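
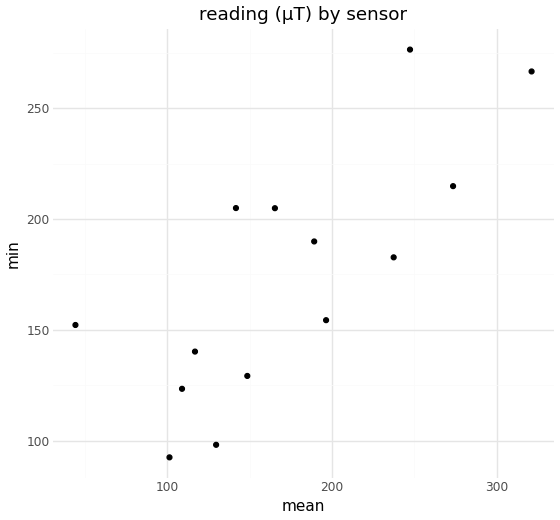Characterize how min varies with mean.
positive, strong

Points are positively correlated; strong (|r| ≈ 0.8).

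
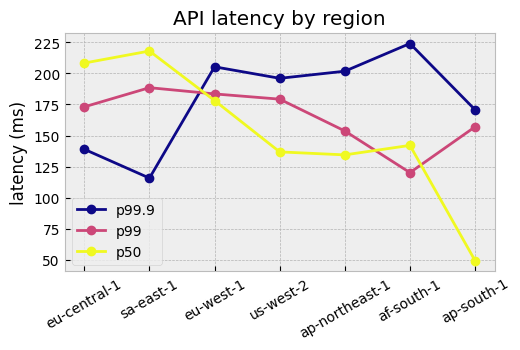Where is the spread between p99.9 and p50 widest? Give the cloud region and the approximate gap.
ap-south-1: p99.9 ≈ 180, p50 ≈ 40 → gap ≈ 140. Next-largest (sa-east-1) is only ≈ 100.

ap-south-1, ≈ 140 ms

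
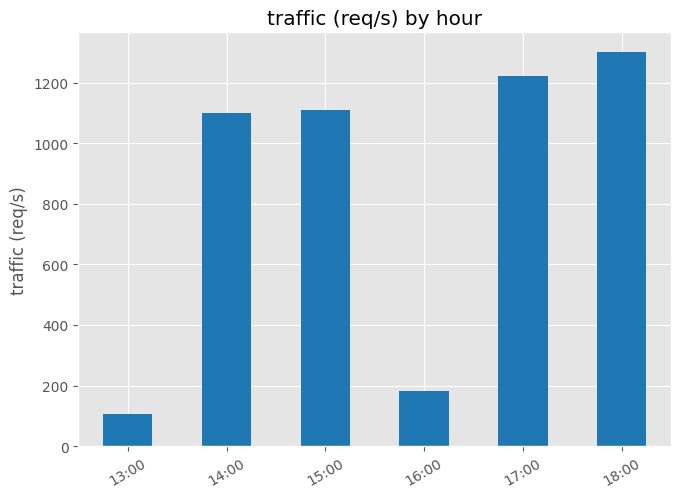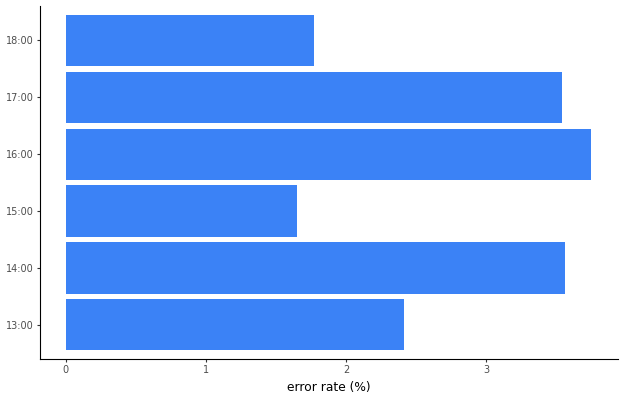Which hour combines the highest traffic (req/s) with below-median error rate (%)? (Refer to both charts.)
Chart 2 median error rate (%) ≈ 3; below-median hours: 13:00, 15:00, 18:00. Among those, 18:00 has the highest traffic (req/s) (≈ 1400).

18:00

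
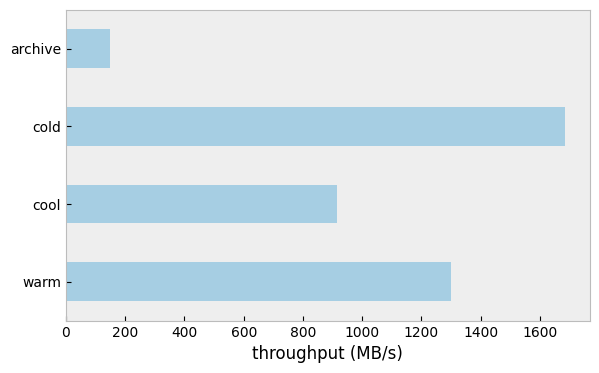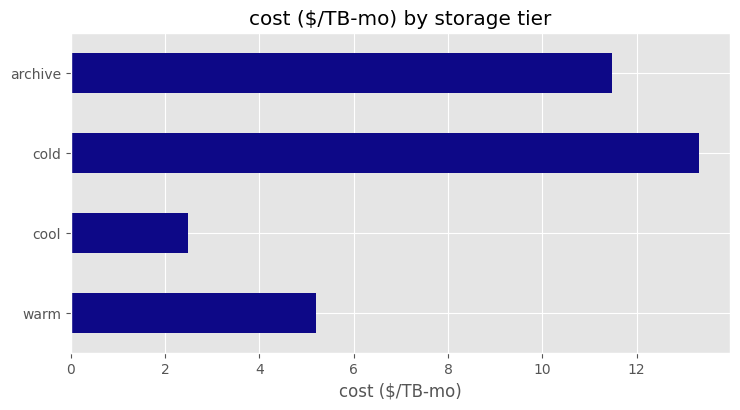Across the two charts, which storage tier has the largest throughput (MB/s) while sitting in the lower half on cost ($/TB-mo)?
Chart 2 median cost ($/TB-mo) ≈ 8; below-median storage tiers: warm, cool. Among those, warm has the highest throughput (MB/s) (≈ 1200).

warm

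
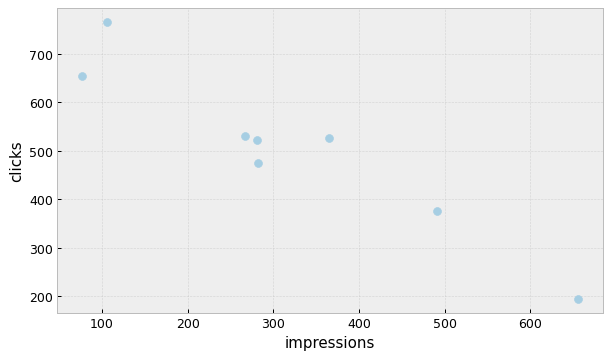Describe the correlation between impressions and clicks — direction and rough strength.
negative, strong

Points are negatively correlated; strong (|r| ≈ 1.0).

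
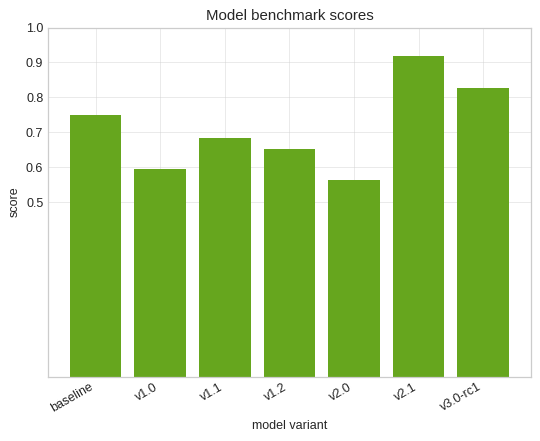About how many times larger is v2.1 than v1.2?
≈ 1.29×

v2.1 ≈ 0.9, v1.2 ≈ 0.7; 0.9/0.7 ≈ 1.29.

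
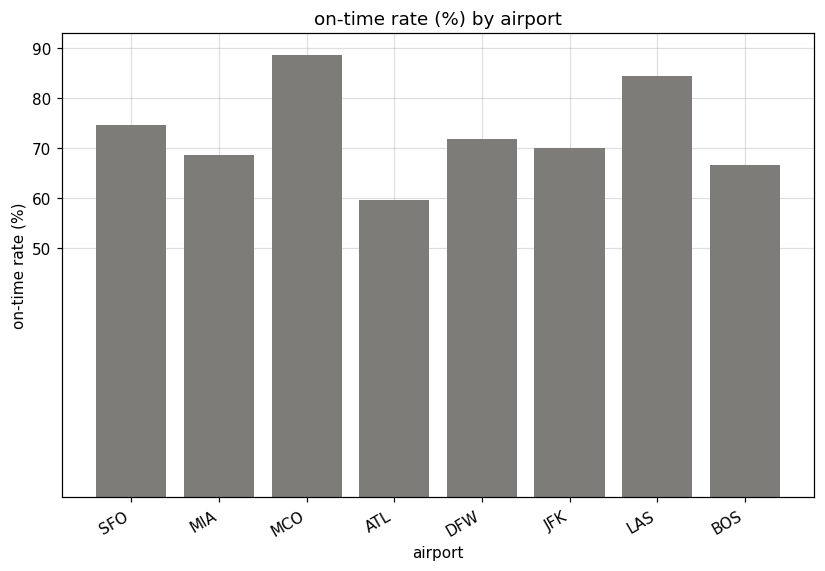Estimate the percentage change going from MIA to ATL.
MIA ≈ 70, ATL ≈ 60; (60 − 70) / 70 ≈ -14.3%.

≈ -14.3%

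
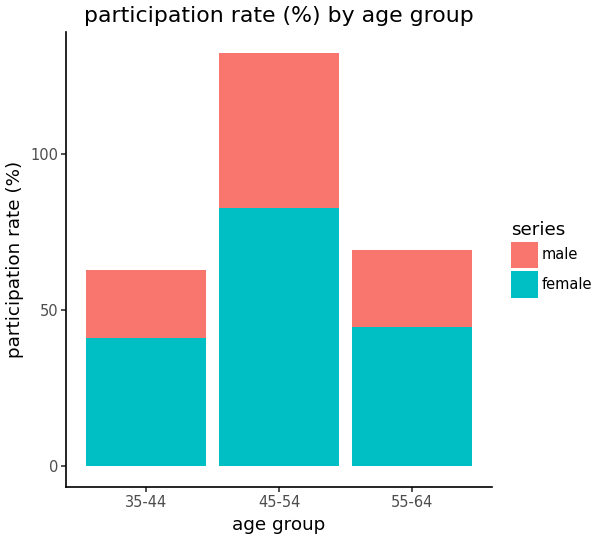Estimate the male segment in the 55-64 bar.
≈ 20

male top ≈ 60, bottom ≈ 40; segment ≈ 20.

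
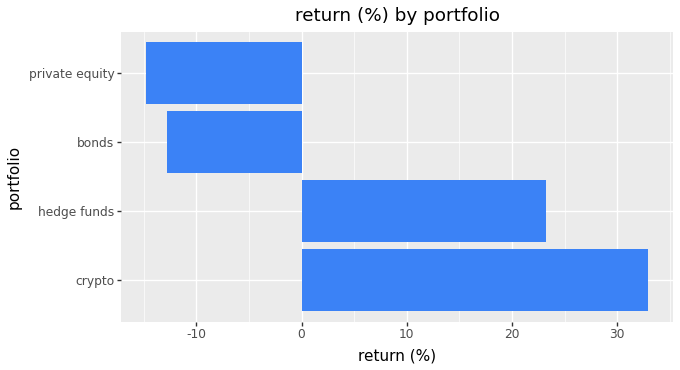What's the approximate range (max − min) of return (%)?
Max crypto ≈ 35, min private equity ≈ -15; range ≈ 50.

≈ 50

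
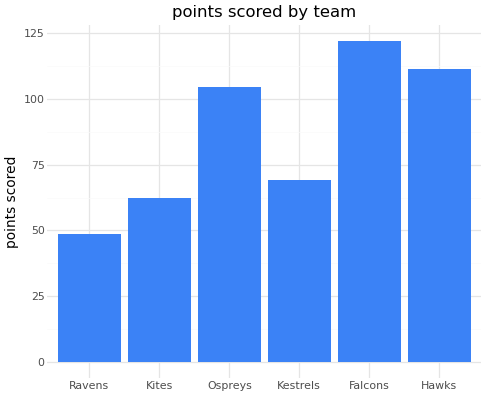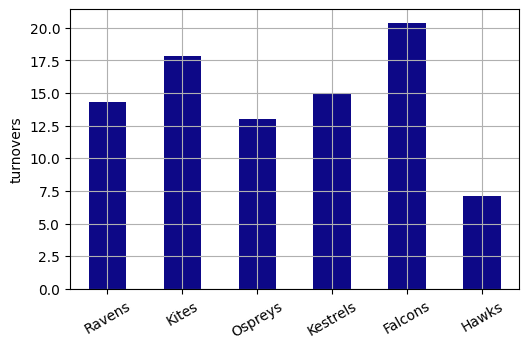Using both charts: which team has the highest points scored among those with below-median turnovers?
Hawks

Chart 2 median turnovers ≈ 14; below-median teams: Ravens, Ospreys, Hawks. Among those, Hawks has the highest points scored (≈ 120).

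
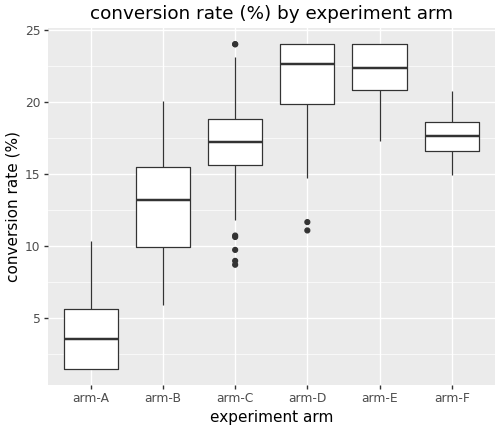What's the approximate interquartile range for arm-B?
Q3 ≈ 16, Q1 ≈ 10; IQR ≈ 6.

≈ 6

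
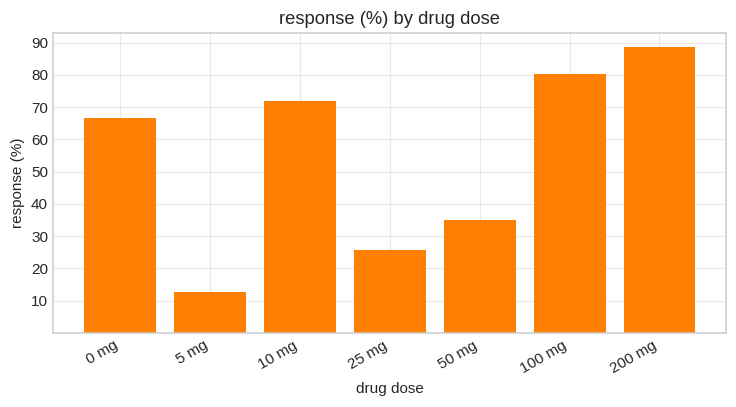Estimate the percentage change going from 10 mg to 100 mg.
≈ +14.3%

10 mg ≈ 70, 100 mg ≈ 80; (80 − 70) / 70 ≈ +14.3%.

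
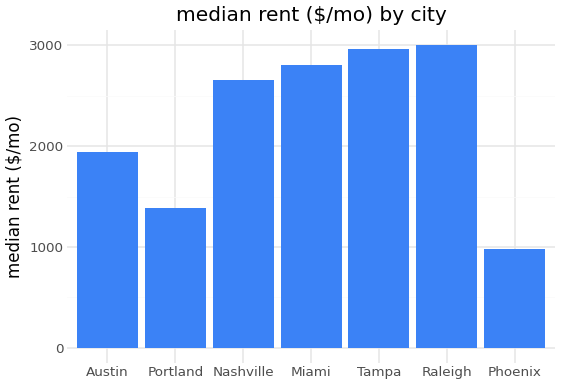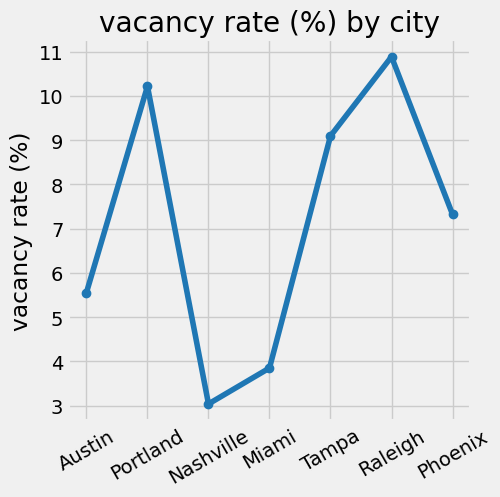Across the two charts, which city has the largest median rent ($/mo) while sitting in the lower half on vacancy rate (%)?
Chart 2 median vacancy rate (%) ≈ 7; below-median cities: Austin, Nashville, Miami. Among those, Miami has the highest median rent ($/mo) (≈ 3000).

Miami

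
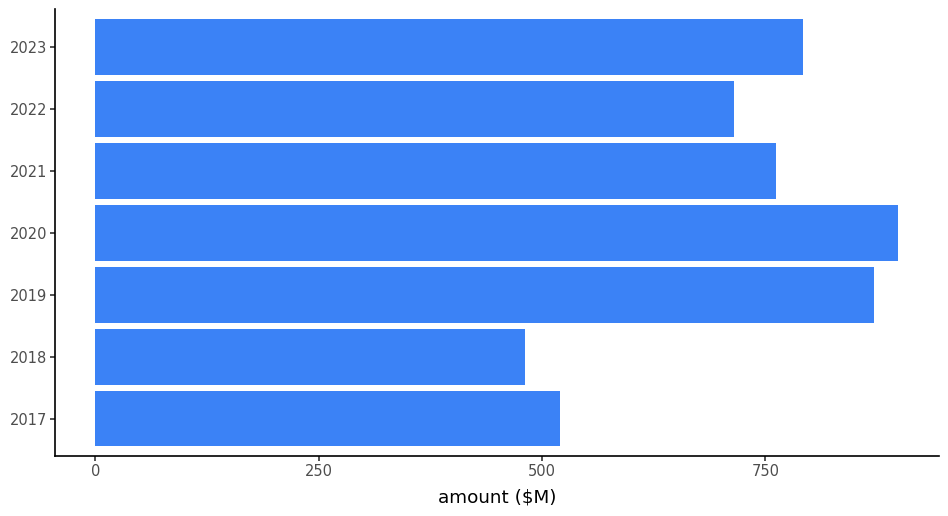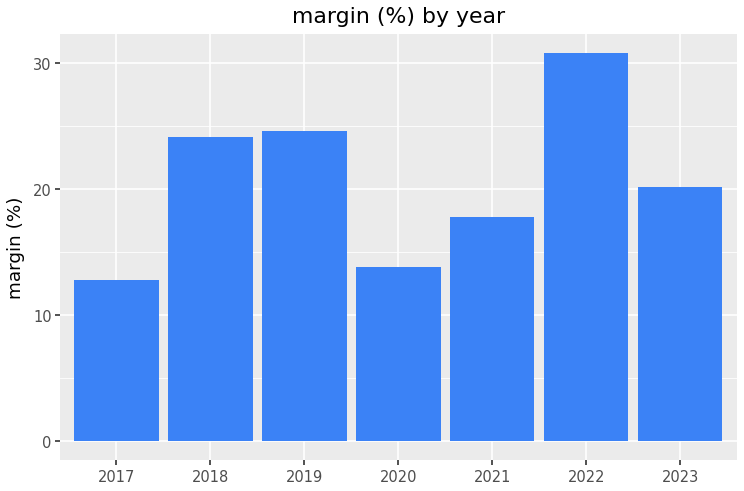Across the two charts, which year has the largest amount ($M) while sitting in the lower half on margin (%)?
2020

Chart 2 median margin (%) ≈ 20; below-median years: 2017, 2020, 2021. Among those, 2020 has the highest amount ($M) (≈ 900).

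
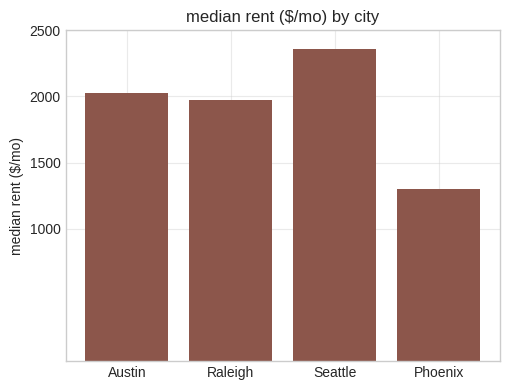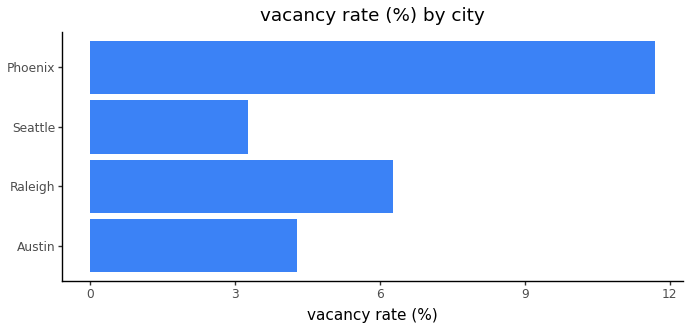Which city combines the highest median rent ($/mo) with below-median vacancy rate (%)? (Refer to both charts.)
Chart 2 median vacancy rate (%) ≈ 6; below-median cities: Austin, Seattle. Among those, Seattle has the highest median rent ($/mo) (≈ 2500).

Seattle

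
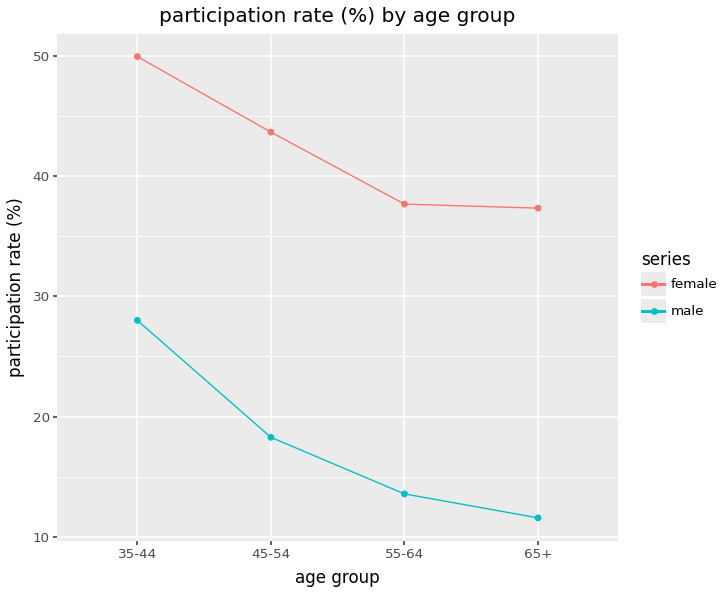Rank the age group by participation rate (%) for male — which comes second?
Top 3 for male: 35-44 ≈ 30, 45-54 ≈ 20, 55-64 ≈ 15.

45-54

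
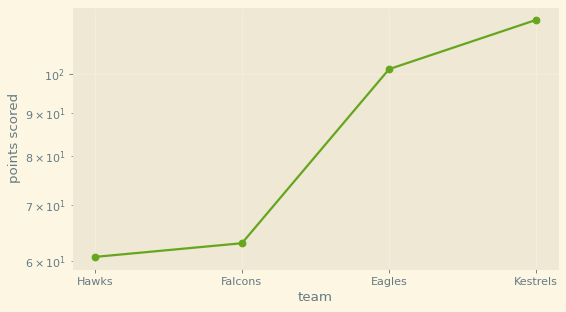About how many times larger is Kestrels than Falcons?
≈ 1.77×

Kestrels ≈ 115, Falcons ≈ 65; 115/65 ≈ 1.77.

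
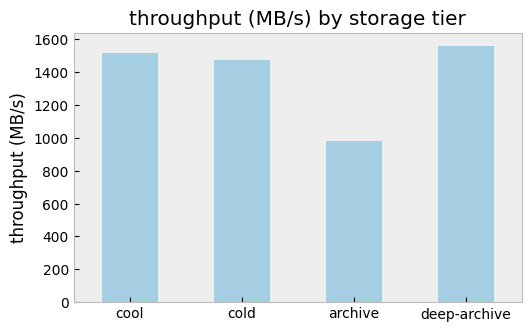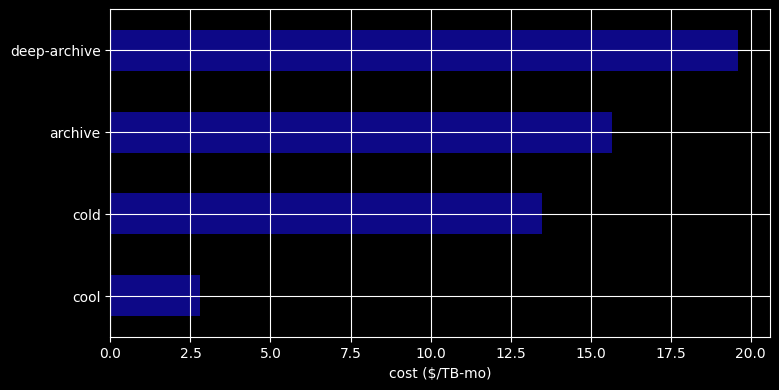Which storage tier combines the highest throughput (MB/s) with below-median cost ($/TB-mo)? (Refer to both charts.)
Chart 2 median cost ($/TB-mo) ≈ 14; below-median storage tiers: cool, cold. Among those, cool has the highest throughput (MB/s) (≈ 1600).

cool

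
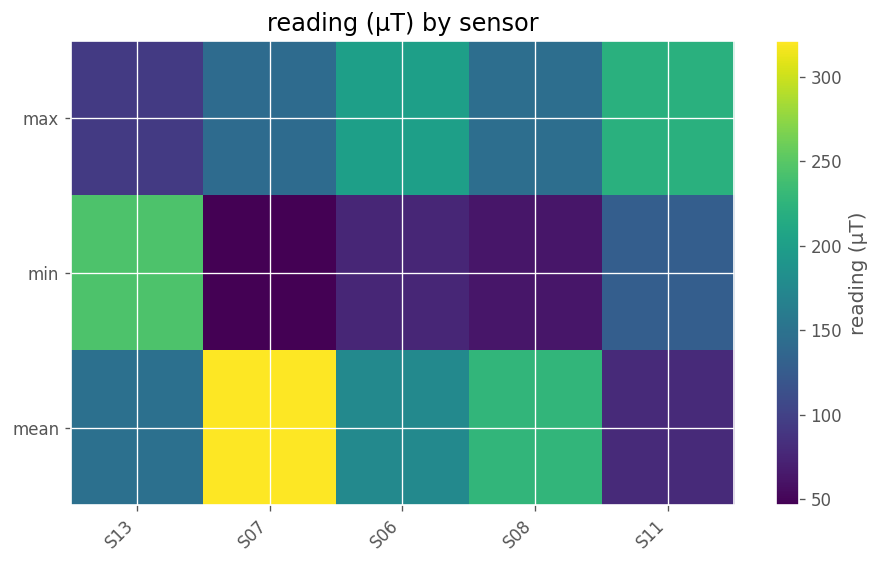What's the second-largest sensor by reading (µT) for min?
S11

Top 3 for min: S13 ≈ 250, S11 ≈ 125, S06 ≈ 75.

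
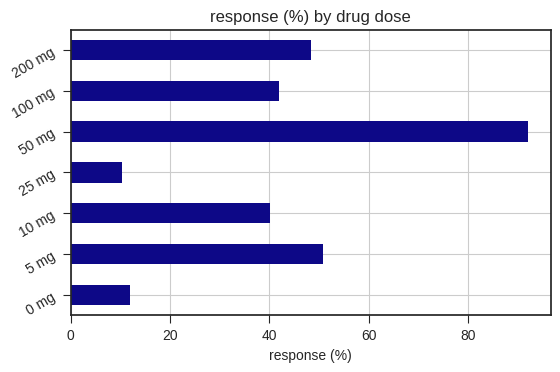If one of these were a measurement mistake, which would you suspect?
50 mg ≈ 90; the rest sit between ≈ 10 and ≈ 50.

50 mg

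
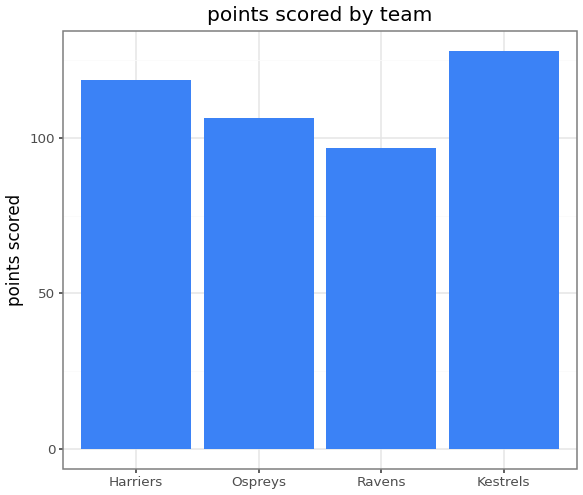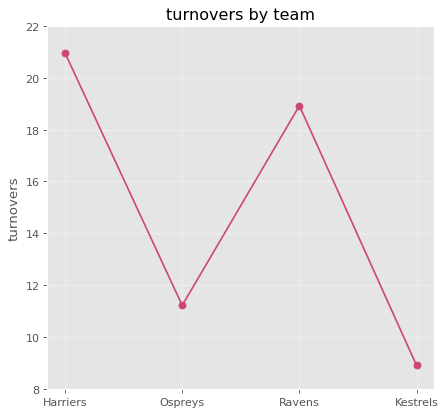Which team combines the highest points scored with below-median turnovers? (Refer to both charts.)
Kestrels

Chart 2 median turnovers ≈ 16; below-median teams: Ospreys, Kestrels. Among those, Kestrels has the highest points scored (≈ 120).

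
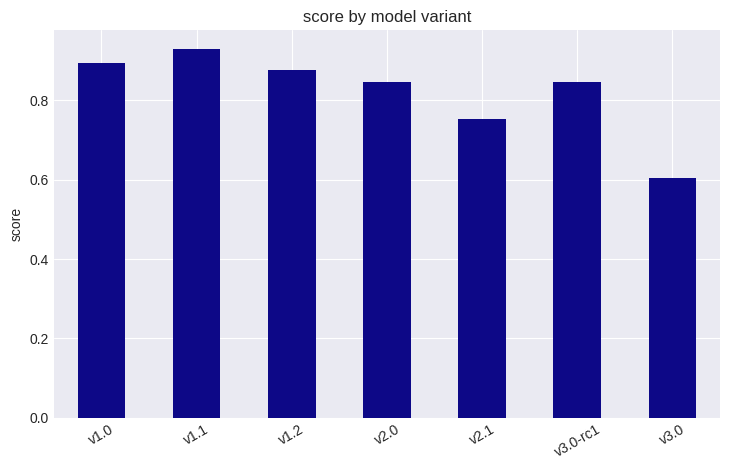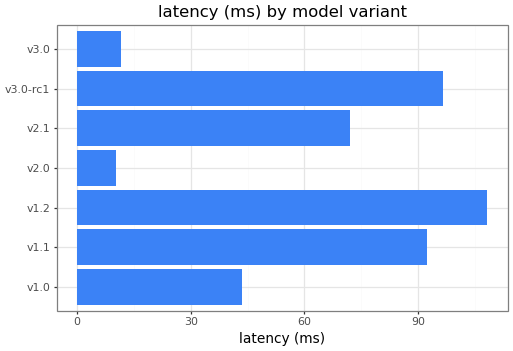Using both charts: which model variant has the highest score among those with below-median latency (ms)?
v1.0

Chart 2 median latency (ms) ≈ 70; below-median model variants: v1.0, v2.0, v3.0. Among those, v1.0 has the highest score (≈ 0.9).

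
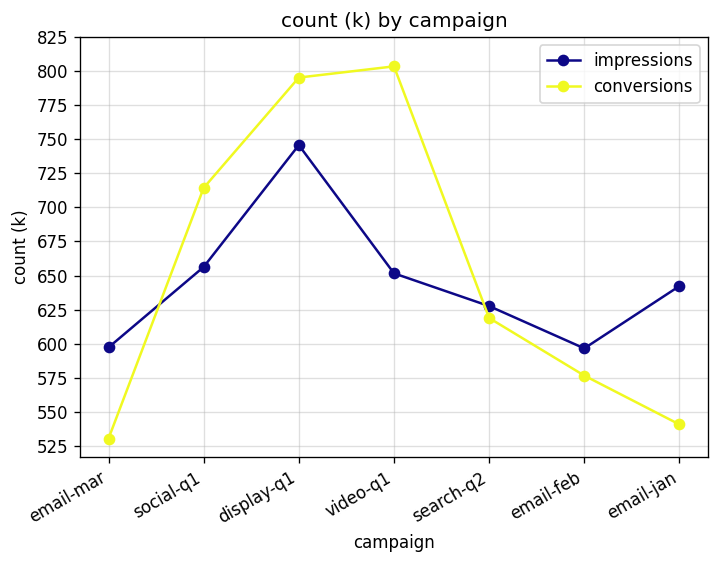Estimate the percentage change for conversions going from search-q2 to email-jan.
search-q2 ≈ 625, email-jan ≈ 550; (550 − 625) / 625 ≈ -12%.

≈ -12%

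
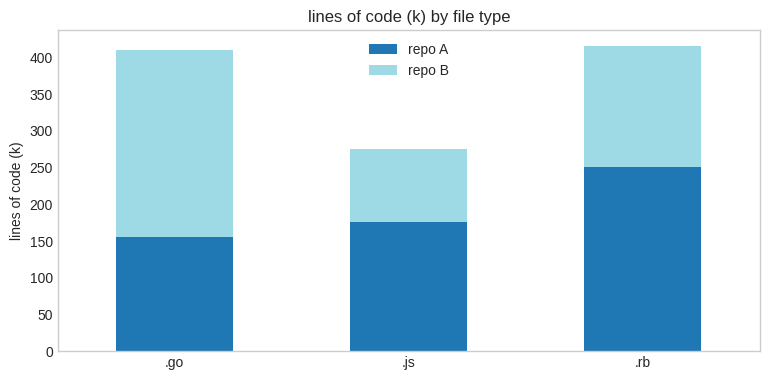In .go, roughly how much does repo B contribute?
repo B top ≈ 400, bottom ≈ 150; segment ≈ 250.

≈ 250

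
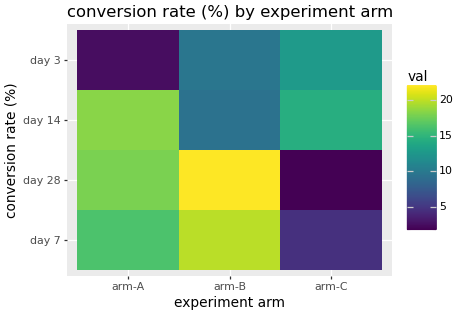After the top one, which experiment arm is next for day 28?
arm-A

Top 3 for day 28: arm-B ≈ 22, arm-A ≈ 18, arm-C ≈ 2.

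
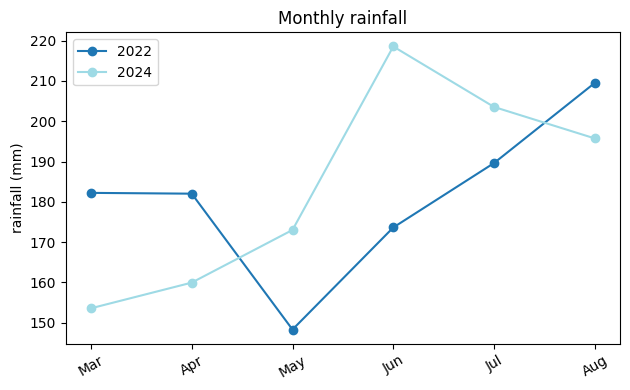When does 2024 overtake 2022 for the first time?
Apr: 2024 ≈ 160 vs 2022 ≈ 180 (not yet); May: 2024 ≈ 170 vs 2022 ≈ 150 (first crossover).

May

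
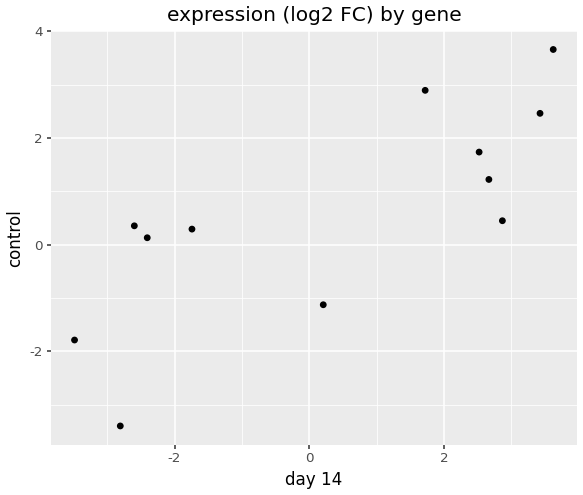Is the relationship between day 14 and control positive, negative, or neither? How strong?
positive, strong

Points are positively correlated; strong (|r| ≈ 0.8).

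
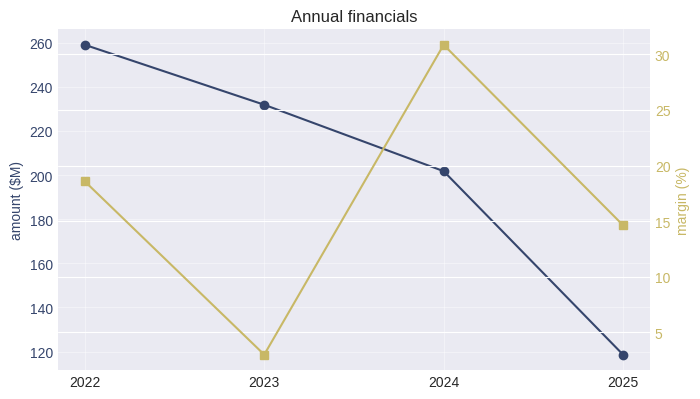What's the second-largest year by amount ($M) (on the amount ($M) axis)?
Top 3 (on the amount ($M) axis): 2022 ≈ 260, 2023 ≈ 240, 2024 ≈ 200.

2023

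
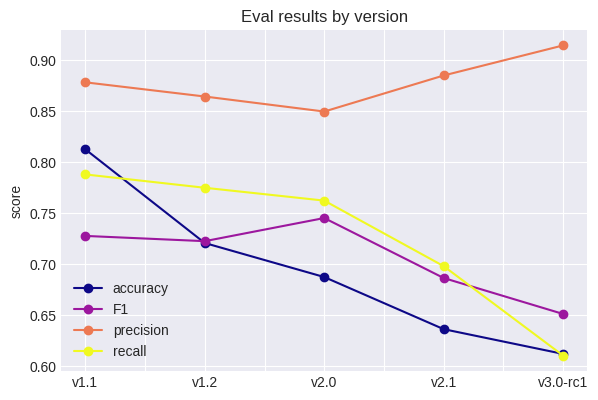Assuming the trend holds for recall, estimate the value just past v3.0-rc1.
≈ 0.525

Last three: 0.75, 0.70, 0.60 → slope ≈ -0.075/step → next ≈ 0.525.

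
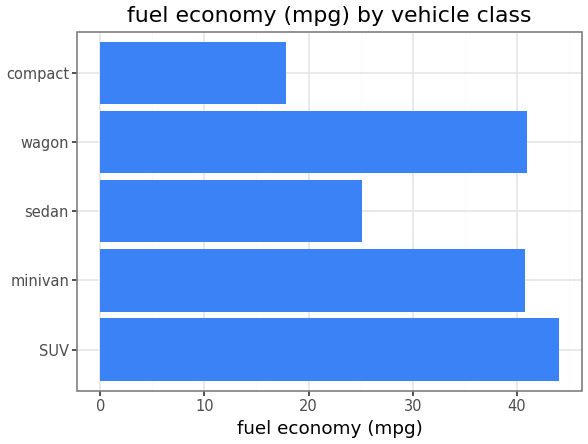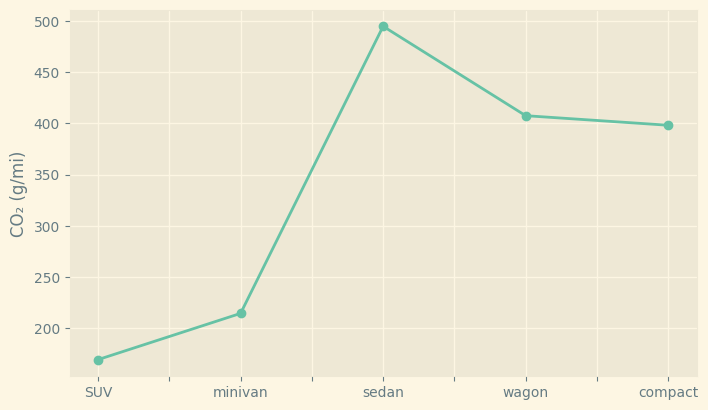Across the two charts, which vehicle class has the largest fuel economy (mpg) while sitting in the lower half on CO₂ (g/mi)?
SUV

Chart 2 median CO₂ (g/mi) ≈ 400; below-median vehicle classes: SUV, minivan. Among those, SUV has the highest fuel economy (mpg) (≈ 45).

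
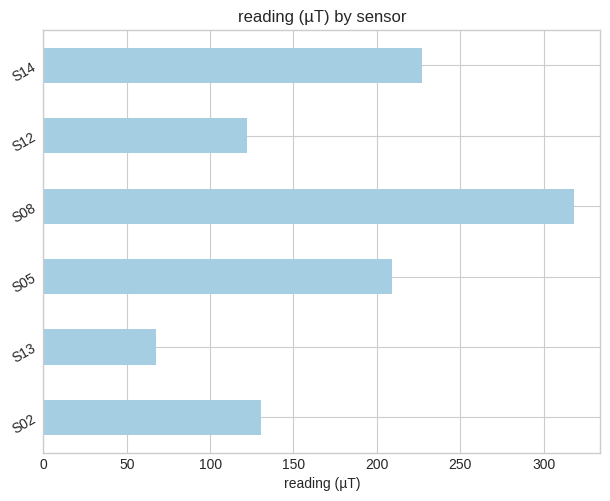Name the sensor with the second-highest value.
S14

Top 3: S08 ≈ 300, S14 ≈ 250, S05 ≈ 200.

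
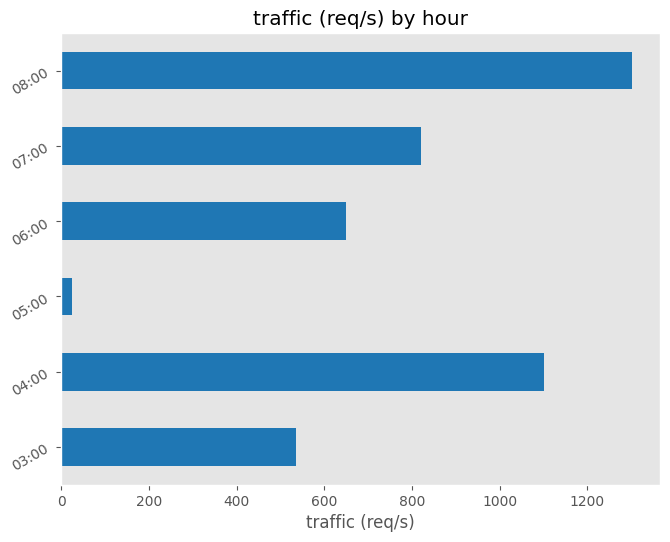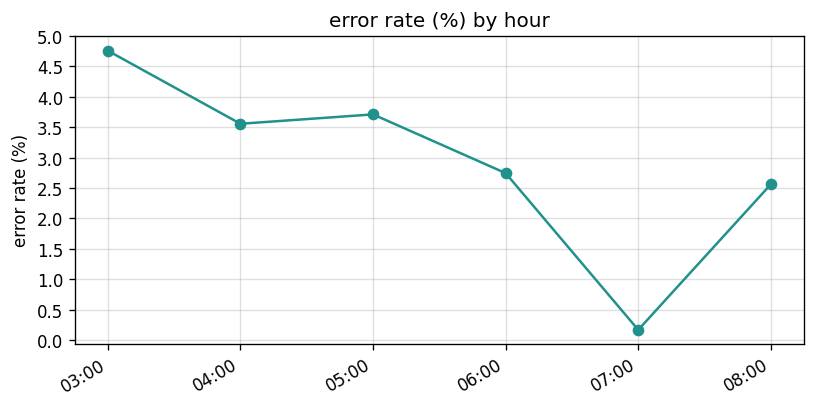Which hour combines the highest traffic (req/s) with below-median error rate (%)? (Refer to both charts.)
08:00

Chart 2 median error rate (%) ≈ 3; below-median hours: 06:00, 07:00, 08:00. Among those, 08:00 has the highest traffic (req/s) (≈ 1400).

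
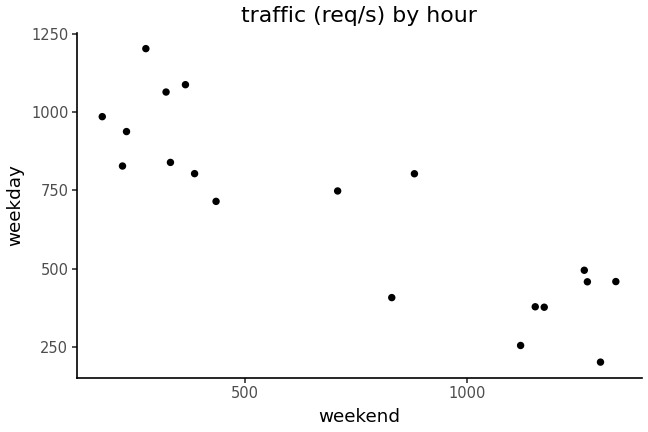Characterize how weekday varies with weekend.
negative, strong

Points are negatively correlated; strong (|r| ≈ 0.9).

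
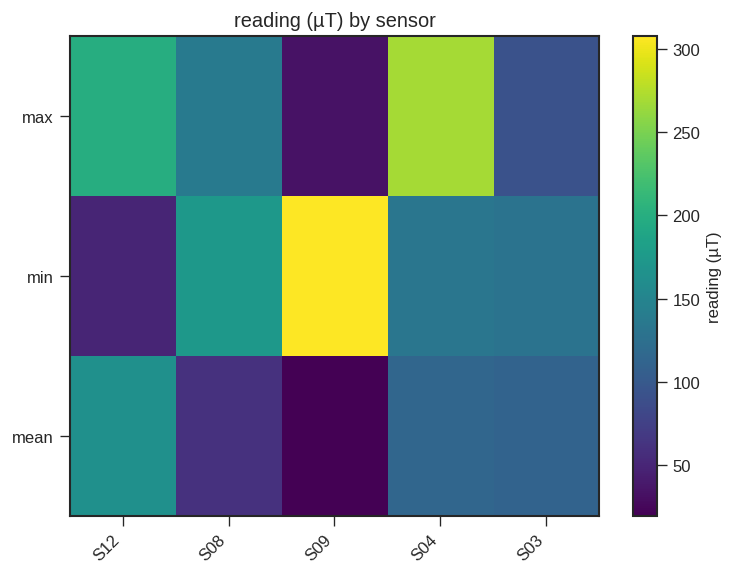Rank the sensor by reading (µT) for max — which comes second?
Top 3 for max: S04 ≈ 275, S12 ≈ 200, S08 ≈ 150.

S12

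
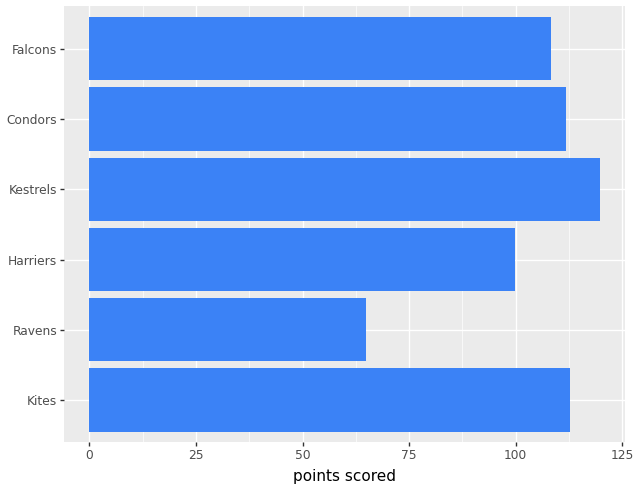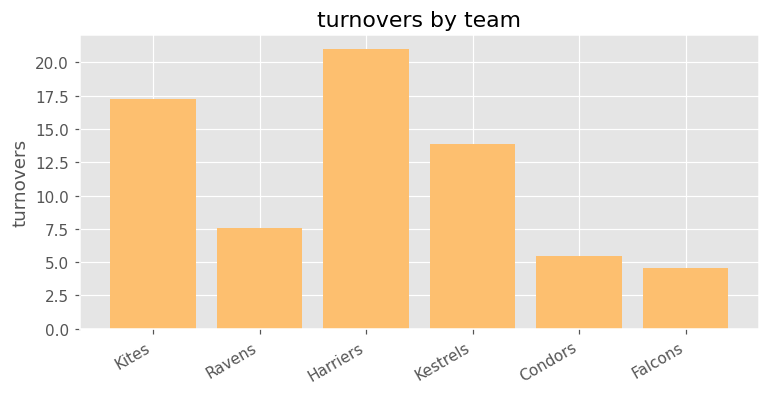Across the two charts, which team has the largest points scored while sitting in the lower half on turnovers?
Condors

Chart 2 median turnovers ≈ 10; below-median teams: Ravens, Condors, Falcons. Among those, Condors has the highest points scored (≈ 120).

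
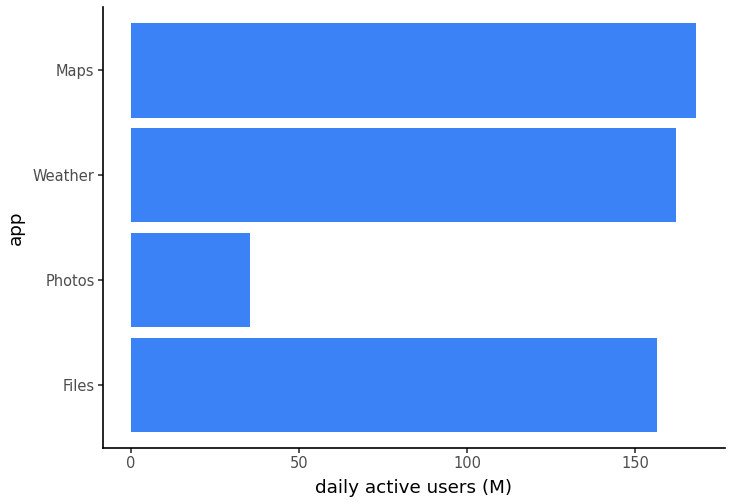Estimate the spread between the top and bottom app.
≈ 120

Max Maps ≈ 160, min Photos ≈ 40; range ≈ 120.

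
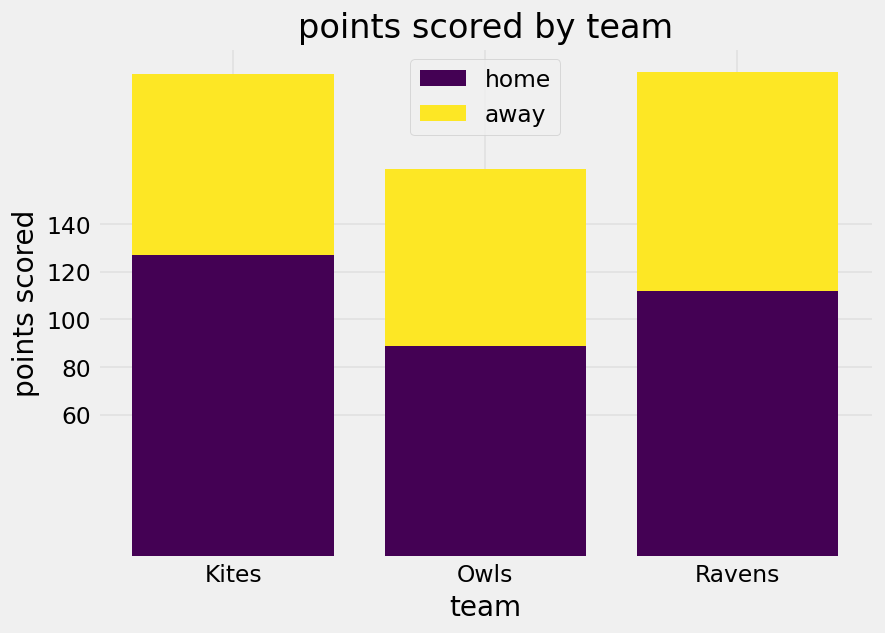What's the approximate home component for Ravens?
≈ 120

home top ≈ 120, bottom ≈ 0; segment ≈ 120.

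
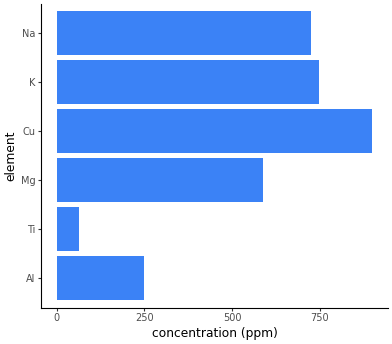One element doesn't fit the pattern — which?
Ti

Ti ≈ 100; the rest sit between ≈ 300 and ≈ 900.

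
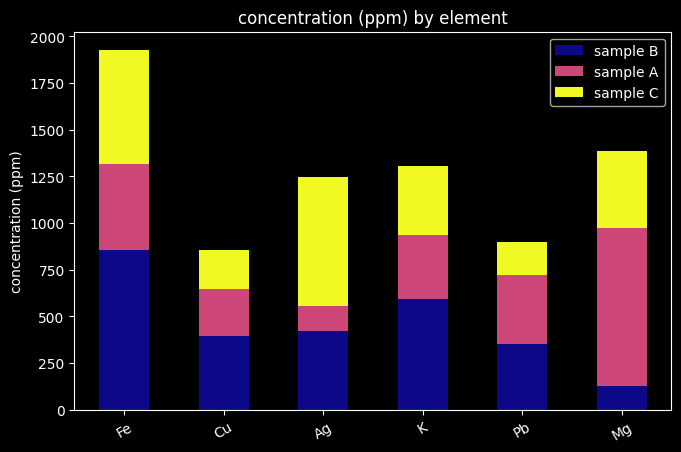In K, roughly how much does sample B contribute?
sample B top ≈ 600, bottom ≈ 0; segment ≈ 600.

≈ 600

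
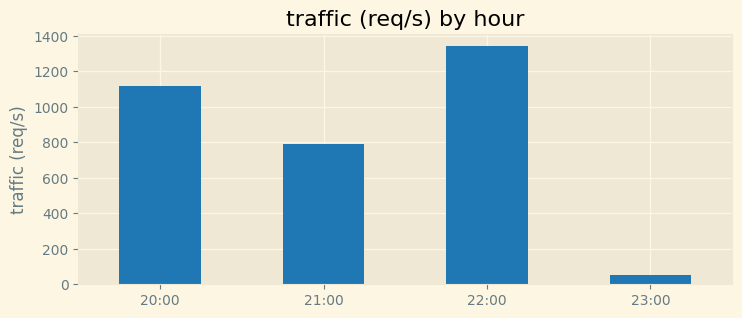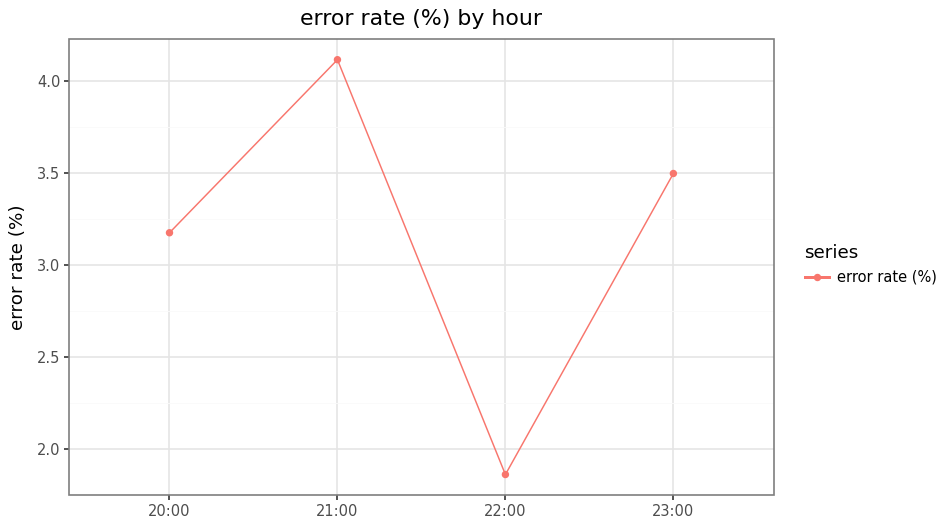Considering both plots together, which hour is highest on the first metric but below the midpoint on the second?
22:00

Chart 2 median error rate (%) ≈ 3.5; below-median hours: 20:00, 22:00. Among those, 22:00 has the highest traffic (req/s) (≈ 1400).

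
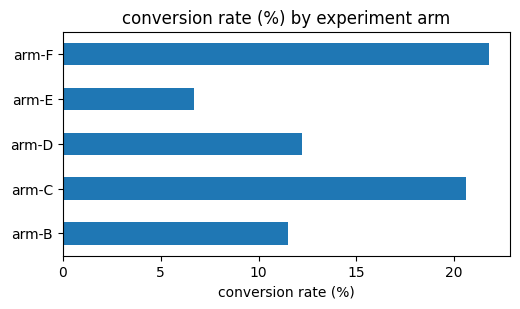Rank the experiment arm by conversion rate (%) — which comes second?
Top 3: arm-F ≈ 22, arm-C ≈ 20, arm-D ≈ 12.

arm-C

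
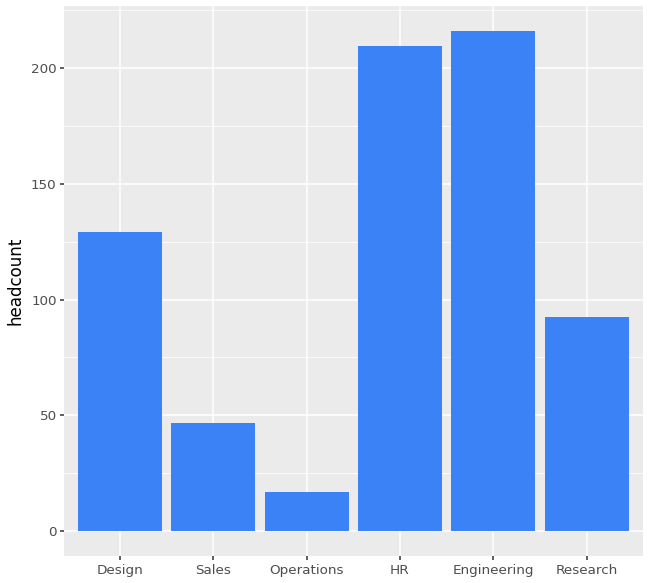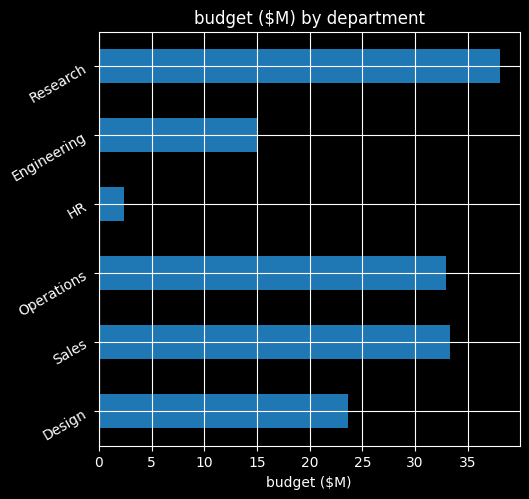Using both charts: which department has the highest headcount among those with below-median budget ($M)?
Chart 2 median budget ($M) ≈ 30; below-median departments: Design, HR, Engineering. Among those, Engineering has the highest headcount (≈ 220).

Engineering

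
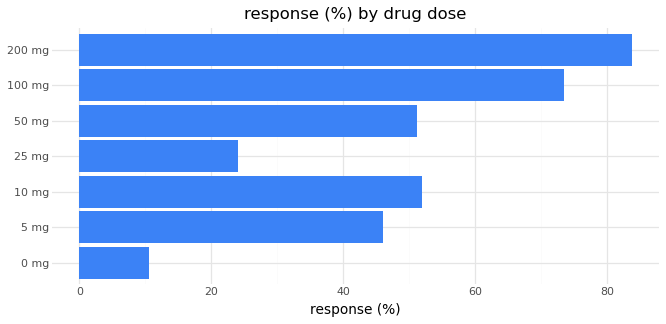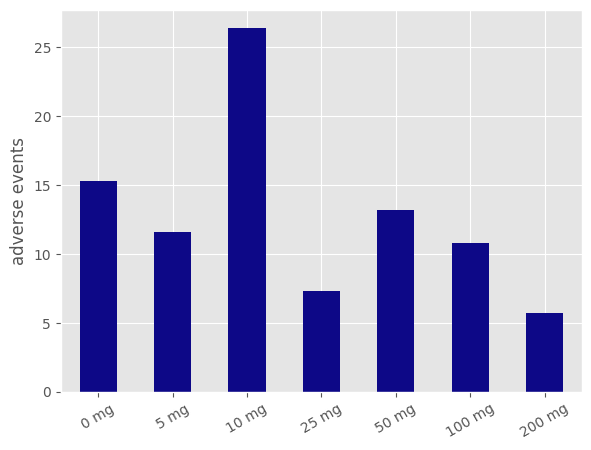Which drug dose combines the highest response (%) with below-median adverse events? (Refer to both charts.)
200 mg

Chart 2 median adverse events ≈ 10; below-median drug doses: 25 mg, 100 mg, 200 mg. Among those, 200 mg has the highest response (%) (≈ 80).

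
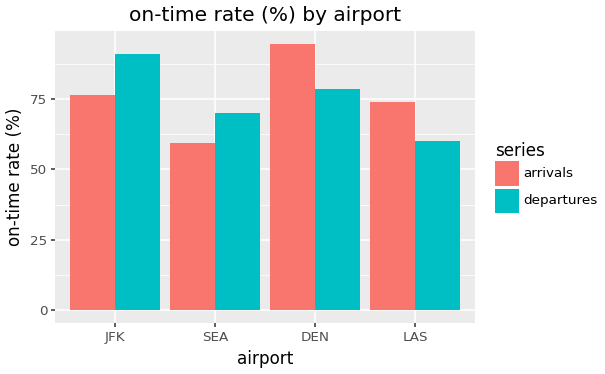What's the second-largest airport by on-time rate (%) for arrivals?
JFK

Top 3 for arrivals: DEN ≈ 90, JFK ≈ 80, LAS ≈ 70.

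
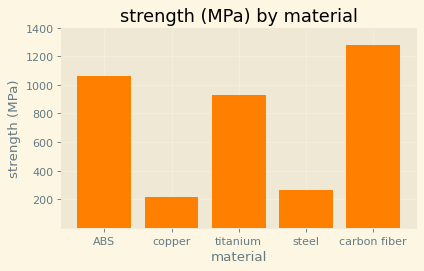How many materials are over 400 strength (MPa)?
3

Above 400: ABS, titanium, carbon fiber.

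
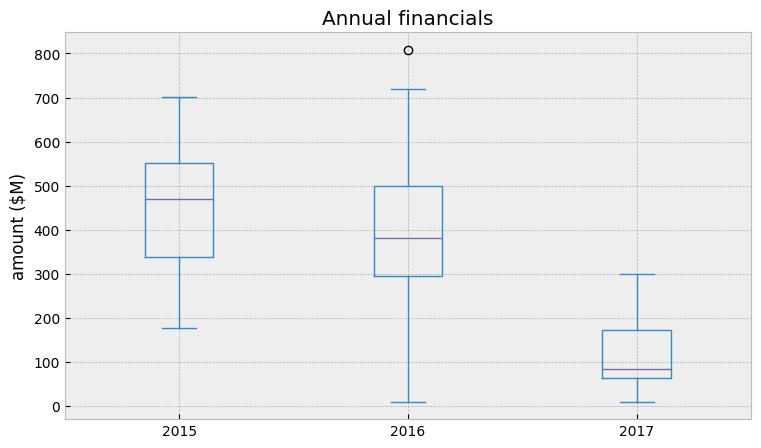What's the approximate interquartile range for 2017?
Q3 ≈ 150, Q1 ≈ 50; IQR ≈ 100.

≈ 100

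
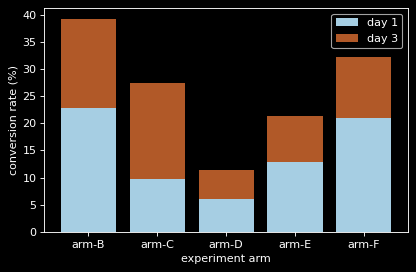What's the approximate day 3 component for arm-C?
≈ 15

day 3 top ≈ 25, bottom ≈ 10; segment ≈ 15.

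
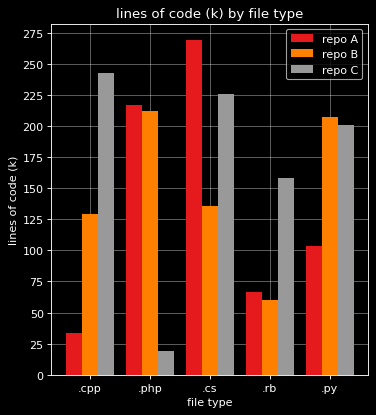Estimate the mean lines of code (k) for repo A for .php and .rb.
≈ 150

(225 + 75) / 2 ≈ 150.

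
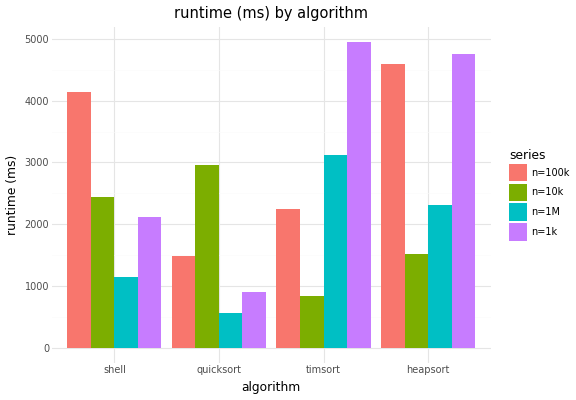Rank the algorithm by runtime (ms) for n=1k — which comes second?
heapsort

Top 3 for n=1k: timsort ≈ 5000, heapsort ≈ 4500, shell ≈ 2000.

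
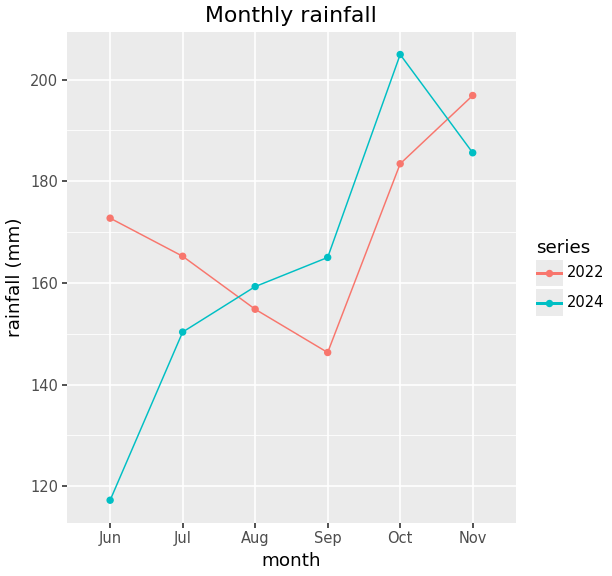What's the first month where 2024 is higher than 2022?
Jul: 2024 ≈ 150 vs 2022 ≈ 170 (not yet); Aug: 2024 ≈ 160 vs 2022 ≈ 150 (first crossover).

Aug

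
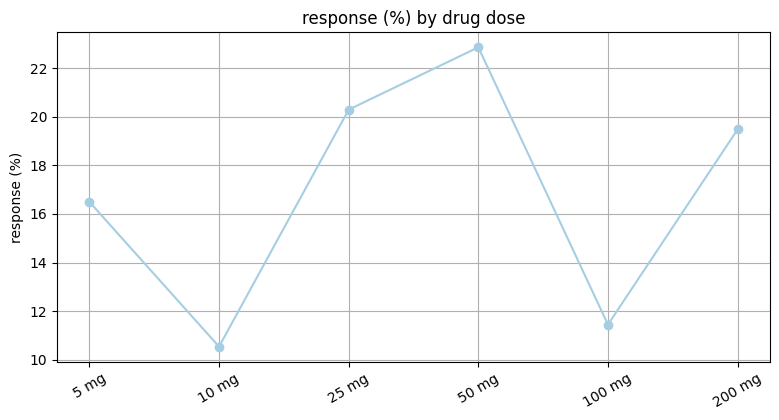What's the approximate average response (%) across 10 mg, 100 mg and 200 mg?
≈ 14

(10 + 12 + 20) / 3 ≈ 14.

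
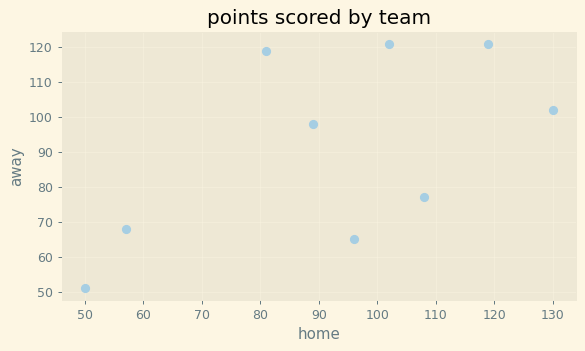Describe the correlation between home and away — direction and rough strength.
Points are positively correlated; moderate (|r| ≈ 0.6).

positive, moderate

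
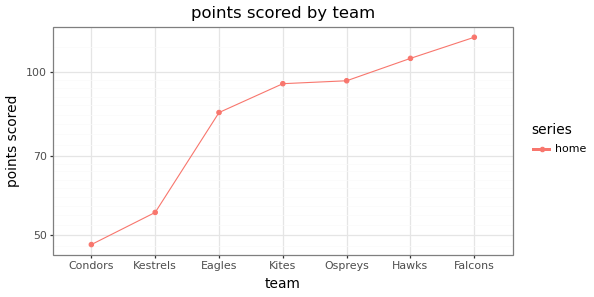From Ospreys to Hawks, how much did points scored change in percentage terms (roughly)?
Ospreys ≈ 100, Hawks ≈ 110; (110 − 100) / 100 ≈ +10%.

≈ +10%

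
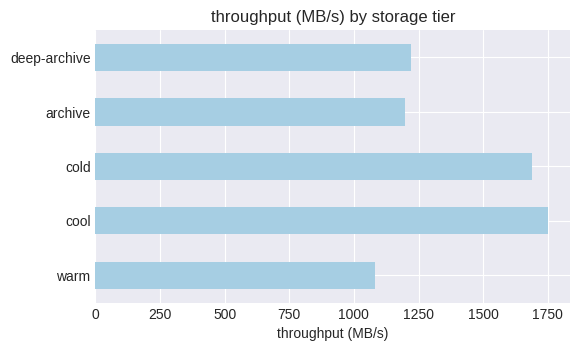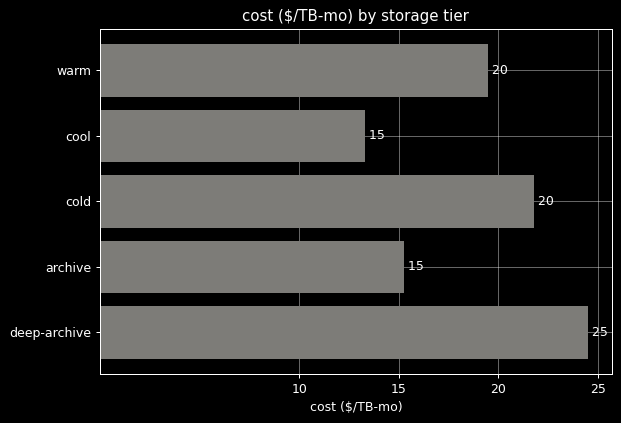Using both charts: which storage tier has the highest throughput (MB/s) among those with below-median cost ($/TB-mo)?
cool

Chart 2 median cost ($/TB-mo) ≈ 20; below-median storage tiers: cool, archive. Among those, cool has the highest throughput (MB/s) (≈ 1800).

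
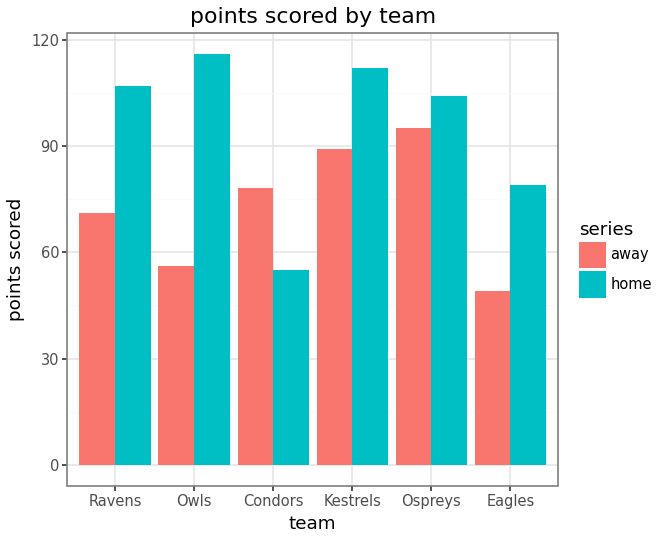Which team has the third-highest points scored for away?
Condors

Top 4 for away: Ospreys ≈ 100, Kestrels ≈ 90, Condors ≈ 80, Ravens ≈ 70.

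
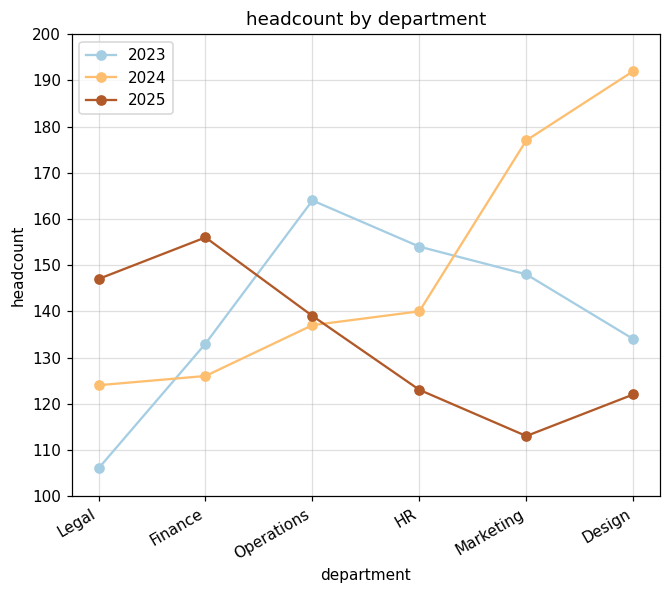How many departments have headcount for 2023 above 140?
Above 140: Operations, HR, Marketing.

3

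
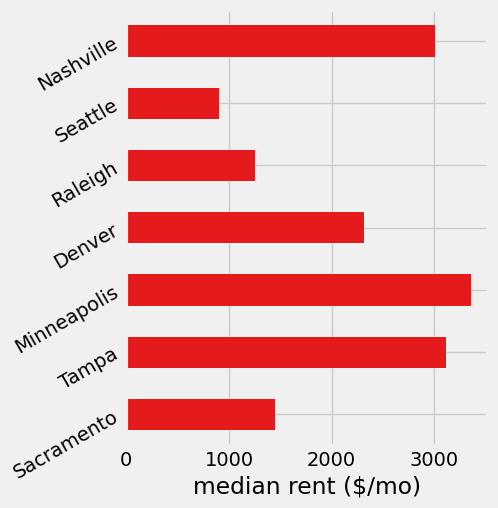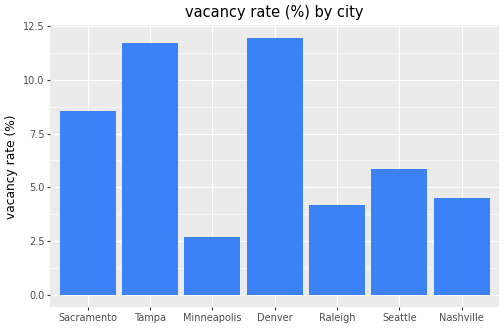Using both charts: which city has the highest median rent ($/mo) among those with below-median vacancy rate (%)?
Chart 2 median vacancy rate (%) ≈ 6; below-median cities: Minneapolis, Raleigh, Nashville. Among those, Minneapolis has the highest median rent ($/mo) (≈ 3500).

Minneapolis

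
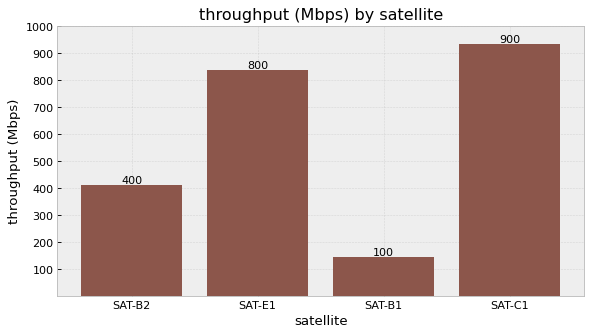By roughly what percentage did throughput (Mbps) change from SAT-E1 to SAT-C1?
SAT-E1 ≈ 800, SAT-C1 ≈ 900; (900 − 800) / 800 ≈ +12.5%.

≈ +12.5%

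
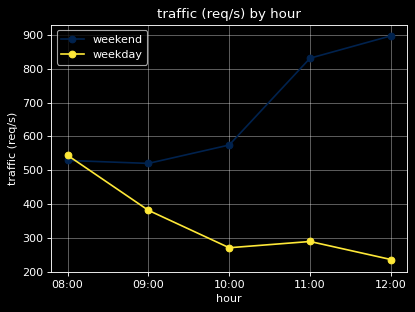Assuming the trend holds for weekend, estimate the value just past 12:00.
Last three: 600, 800, 900 → slope ≈ 150/step → next ≈ 1050.

≈ 1050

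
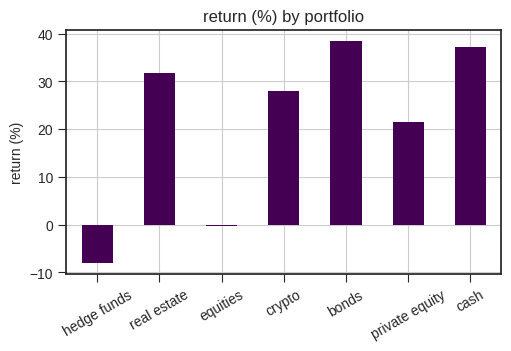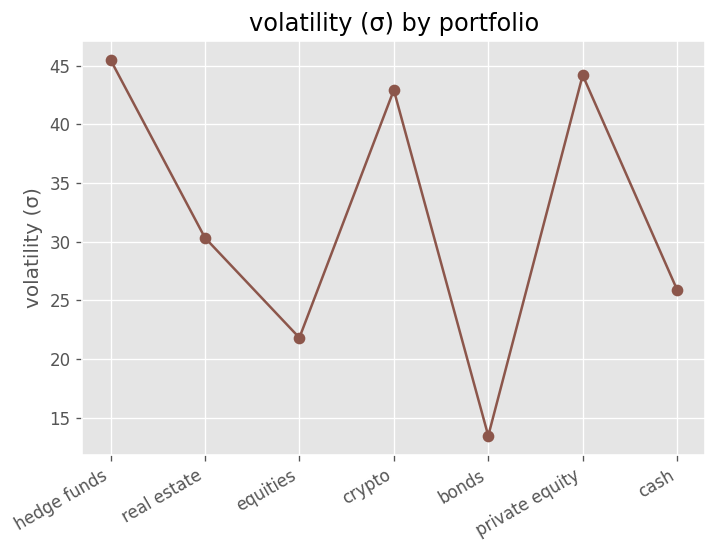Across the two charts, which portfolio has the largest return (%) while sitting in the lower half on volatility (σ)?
Chart 2 median volatility (σ) ≈ 30; below-median portfolios: equities, bonds, cash. Among those, bonds has the highest return (%) (≈ 40).

bonds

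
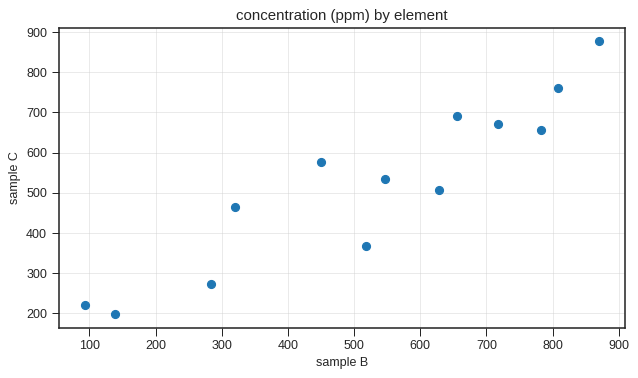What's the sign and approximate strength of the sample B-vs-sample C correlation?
positive, strong

Points are positively correlated; strong (|r| ≈ 0.9).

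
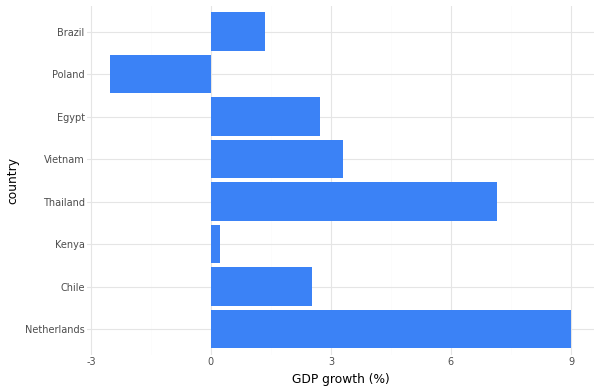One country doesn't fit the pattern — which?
Netherlands ≈ 9; the rest sit between ≈ -3 and ≈ 7.

Netherlands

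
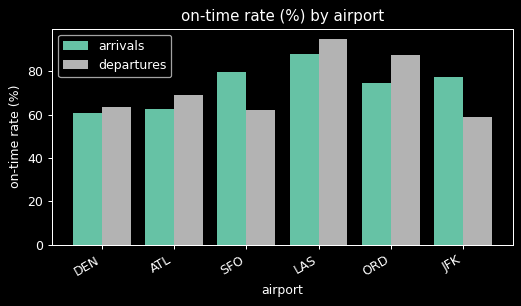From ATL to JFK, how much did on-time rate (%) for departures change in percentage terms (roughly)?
≈ -14.3%

ATL ≈ 70, JFK ≈ 60; (60 − 70) / 70 ≈ -14.3%.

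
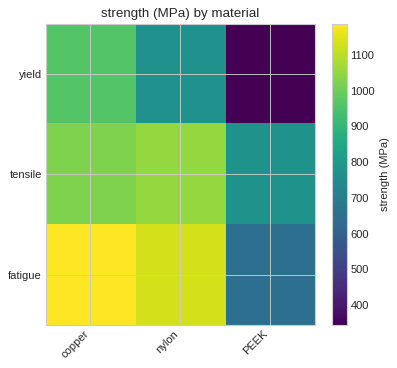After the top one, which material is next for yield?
nylon

Top 3 for yield: copper ≈ 1000, nylon ≈ 800, PEEK ≈ 300.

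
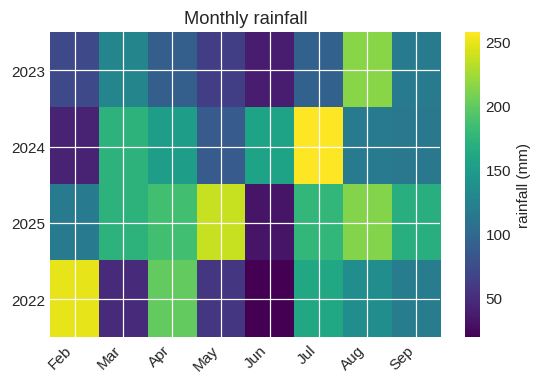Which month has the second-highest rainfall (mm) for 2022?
Apr

Top 3 for 2022: Feb ≈ 240, Apr ≈ 200, Jul ≈ 160.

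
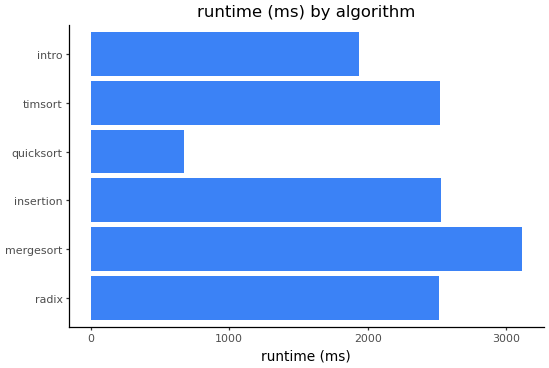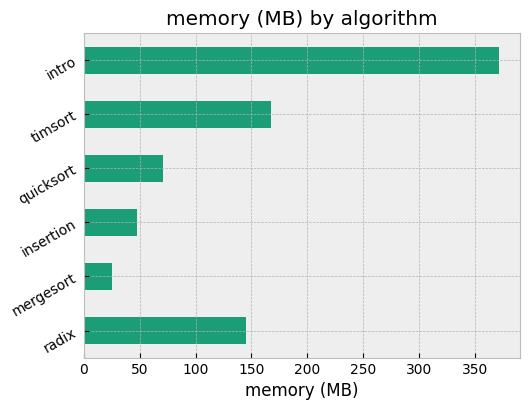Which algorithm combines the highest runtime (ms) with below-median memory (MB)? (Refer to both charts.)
Chart 2 median memory (MB) ≈ 100; below-median algorithms: mergesort, insertion, quicksort. Among those, mergesort has the highest runtime (ms) (≈ 3000).

mergesort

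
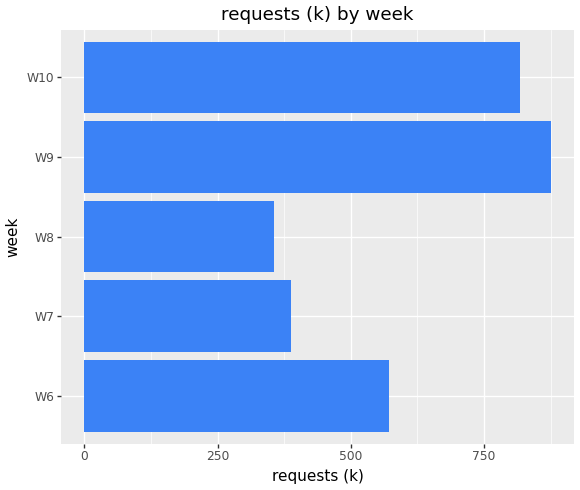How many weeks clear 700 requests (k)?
2

Above 700: W9, W10.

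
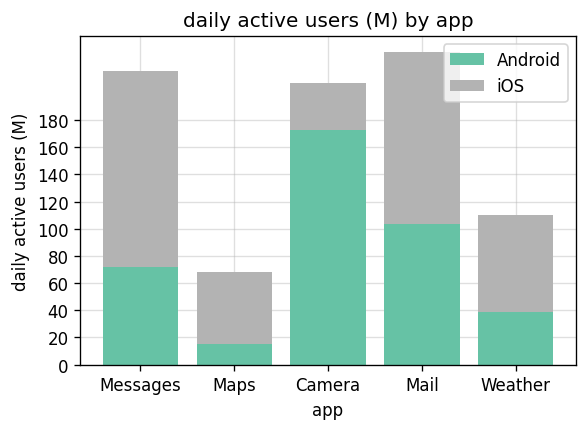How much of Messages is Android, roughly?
Android top ≈ 80, bottom ≈ 0; segment ≈ 80.

≈ 80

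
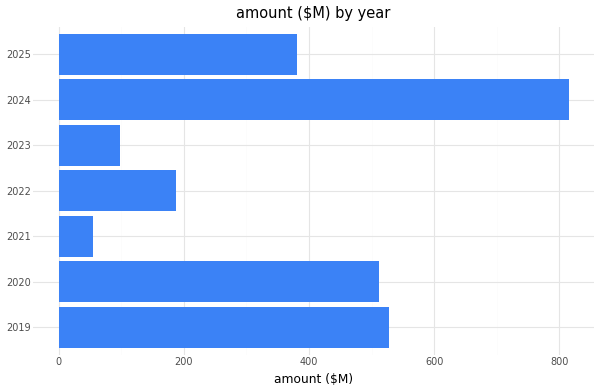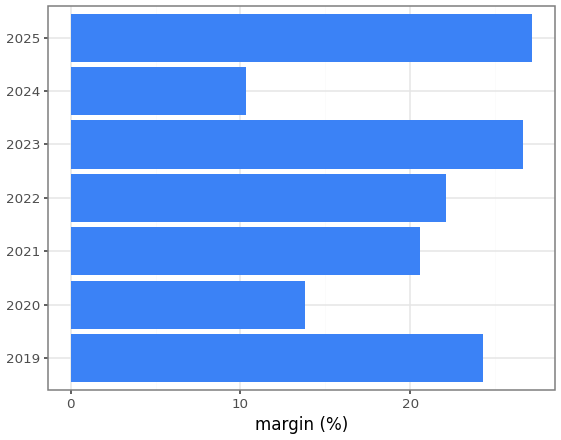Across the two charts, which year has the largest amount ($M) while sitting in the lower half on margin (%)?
2024

Chart 2 median margin (%) ≈ 20; below-median years: 2020, 2021, 2024. Among those, 2024 has the highest amount ($M) (≈ 800).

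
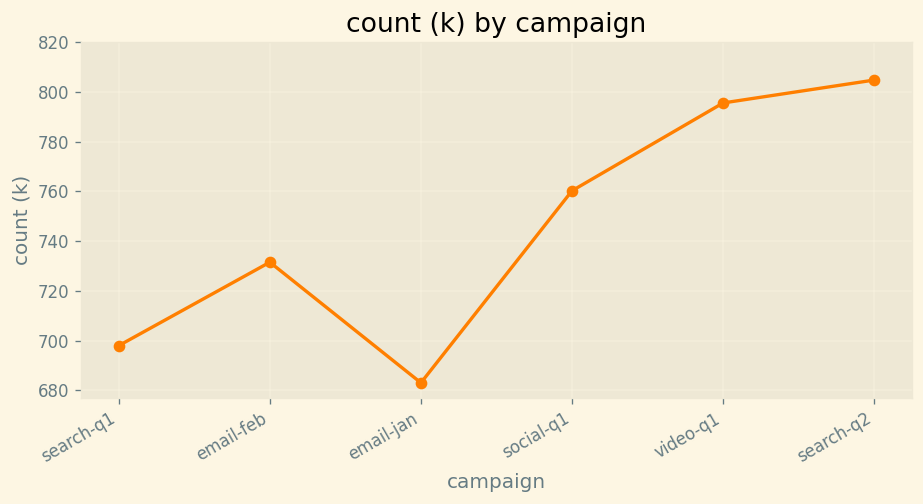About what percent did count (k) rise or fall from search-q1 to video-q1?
≈ +14.3%

search-q1 ≈ 700, video-q1 ≈ 800; (800 − 700) / 700 ≈ +14.3%.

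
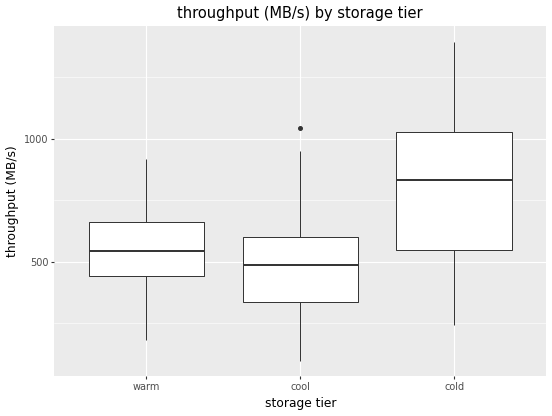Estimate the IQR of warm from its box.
≈ 200

Q3 ≈ 650, Q1 ≈ 450; IQR ≈ 200.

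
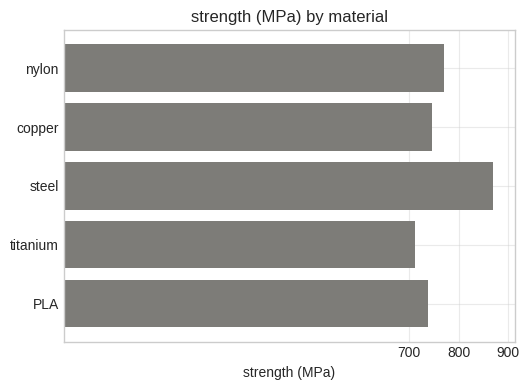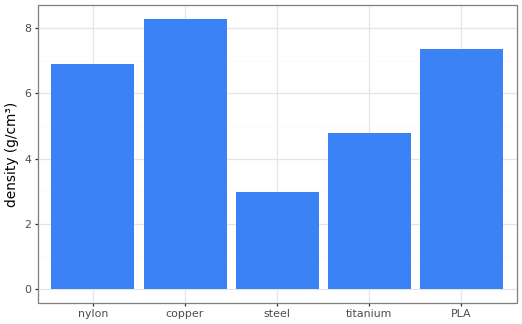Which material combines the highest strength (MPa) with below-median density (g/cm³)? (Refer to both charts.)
steel

Chart 2 median density (g/cm³) ≈ 7; below-median materials: steel, titanium. Among those, steel has the highest strength (MPa) (≈ 900).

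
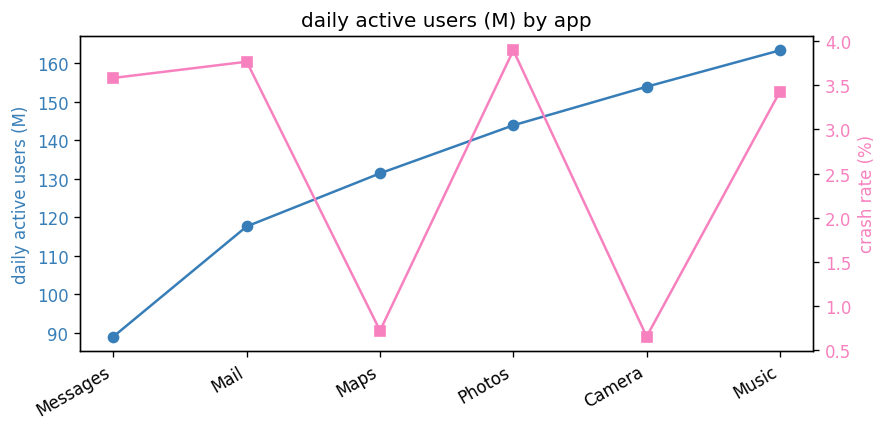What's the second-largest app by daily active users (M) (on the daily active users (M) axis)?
Camera

Top 3 (on the daily active users (M) axis): Music ≈ 160, Camera ≈ 150, Photos ≈ 140.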